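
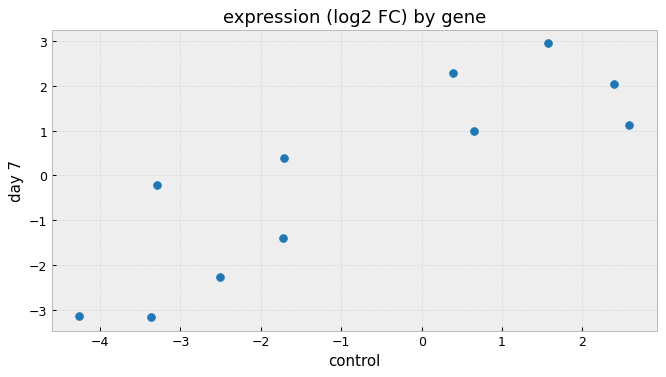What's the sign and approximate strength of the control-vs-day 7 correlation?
positive, strong

Points are positively correlated; strong (|r| ≈ 0.9).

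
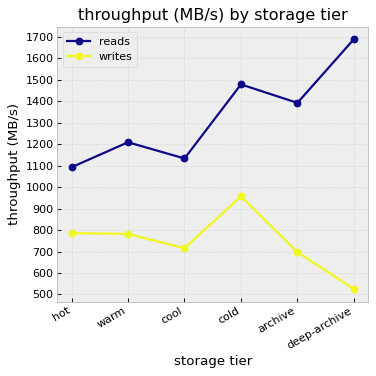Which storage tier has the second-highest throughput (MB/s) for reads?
Top 3 for reads: deep-archive ≈ 1700, cold ≈ 1500, archive ≈ 1400.

cold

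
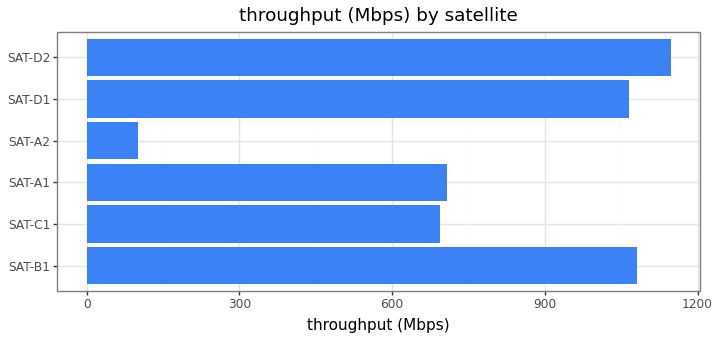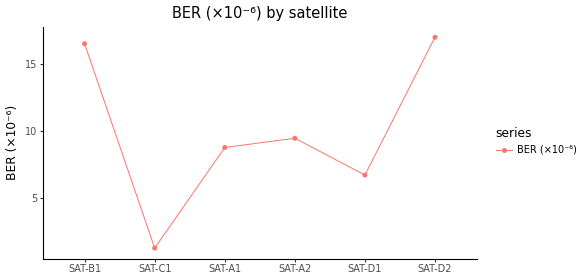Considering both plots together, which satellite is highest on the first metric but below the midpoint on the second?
Chart 2 median BER (×10⁻⁶) ≈ 10; below-median satellites: SAT-C1, SAT-A1, SAT-D1. Among those, SAT-D1 has the highest throughput (Mbps) (≈ 1000).

SAT-D1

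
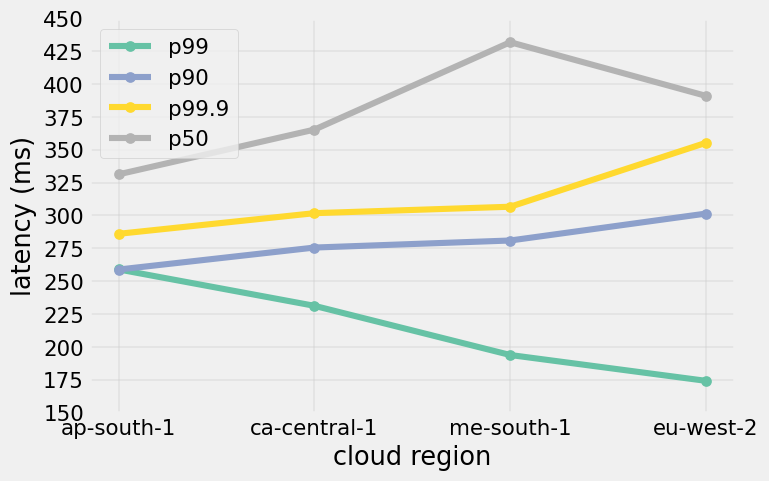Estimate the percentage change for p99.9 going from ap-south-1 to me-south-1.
≈ +9.1%

ap-south-1 ≈ 275, me-south-1 ≈ 300; (300 − 275) / 275 ≈ +9.1%.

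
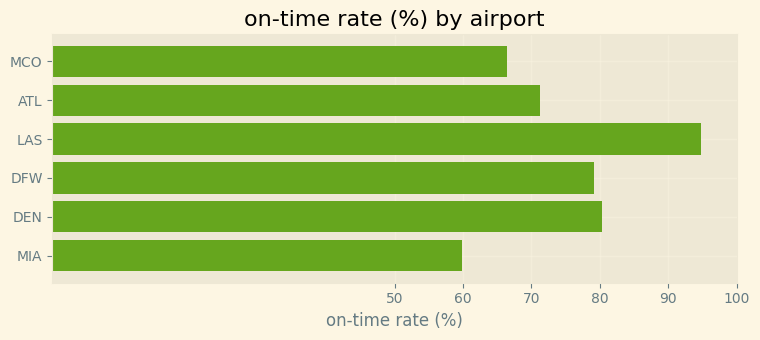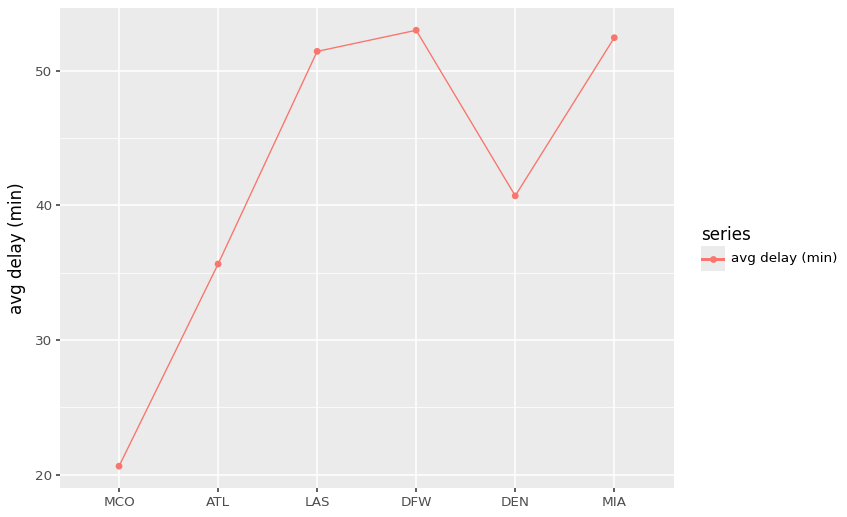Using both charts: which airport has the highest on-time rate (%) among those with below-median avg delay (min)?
Chart 2 median avg delay (min) ≈ 45; below-median airports: MCO, ATL, DEN. Among those, DEN has the highest on-time rate (%) (≈ 80).

DEN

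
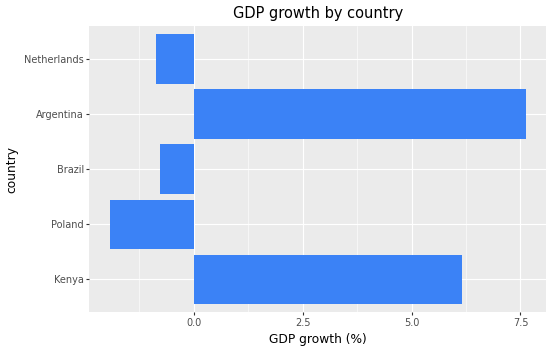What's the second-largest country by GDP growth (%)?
Top 3: Argentina ≈ 8, Kenya ≈ 6, Brazil ≈ -1.

Kenya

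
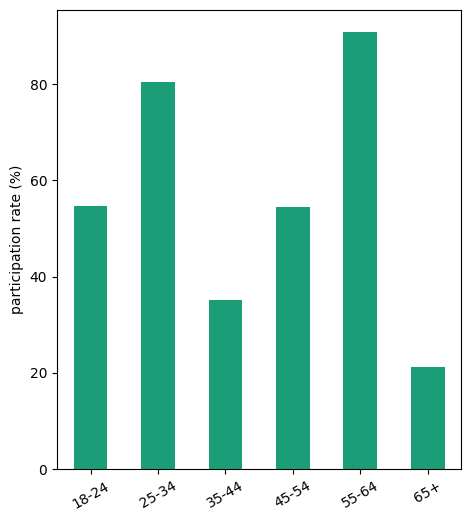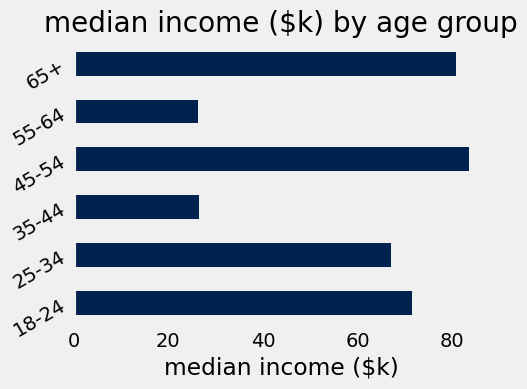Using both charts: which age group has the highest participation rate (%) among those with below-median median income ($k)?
Chart 2 median median income ($k) ≈ 70; below-median age groups: 25-34, 35-44, 55-64. Among those, 55-64 has the highest participation rate (%) (≈ 90).

55-64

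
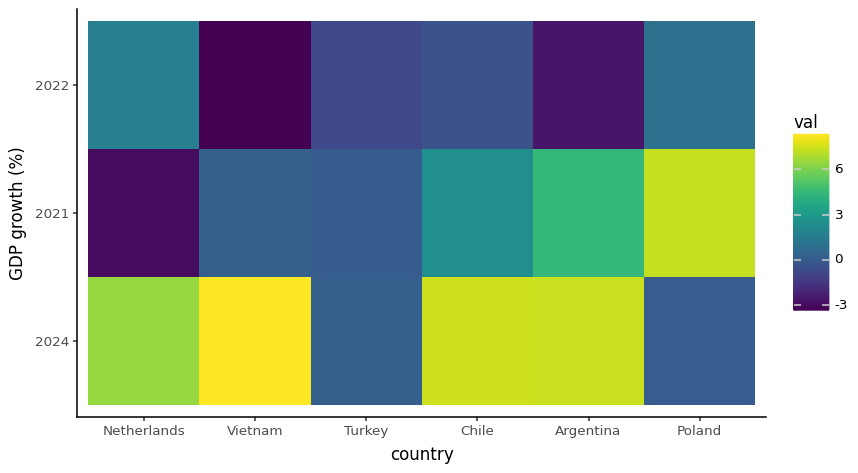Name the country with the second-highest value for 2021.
Top 3 for 2021: Poland ≈ 7, Argentina ≈ 4, Chile ≈ 3.

Argentina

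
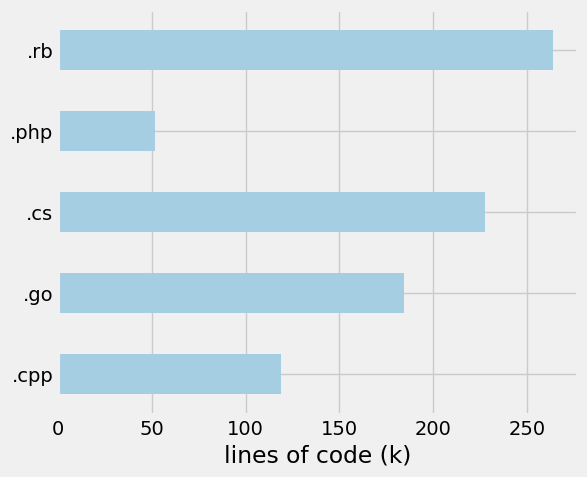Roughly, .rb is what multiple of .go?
.rb ≈ 275, .go ≈ 175; 275/175 ≈ 1.57.

≈ 1.57×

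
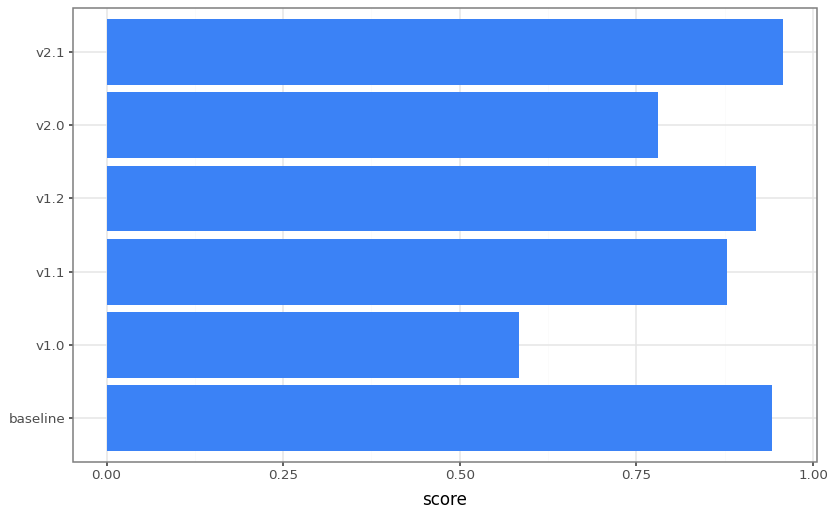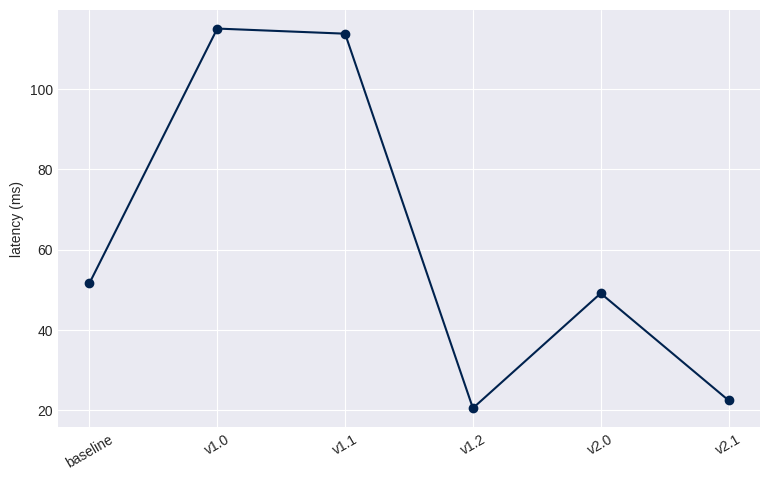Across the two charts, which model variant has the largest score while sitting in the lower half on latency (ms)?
Chart 2 median latency (ms) ≈ 60; below-median model variants: v1.2, v2.0, v2.1. Among those, v2.1 has the highest score (≈ 1).

v2.1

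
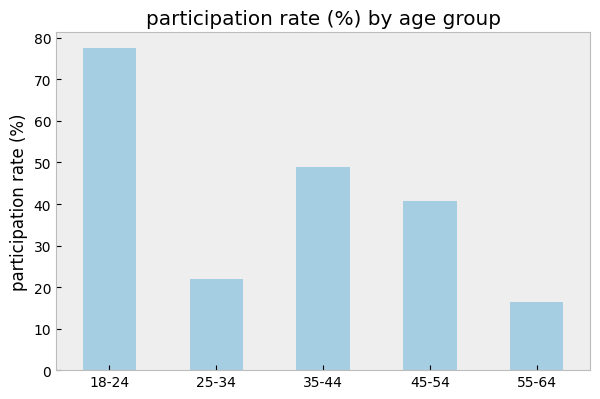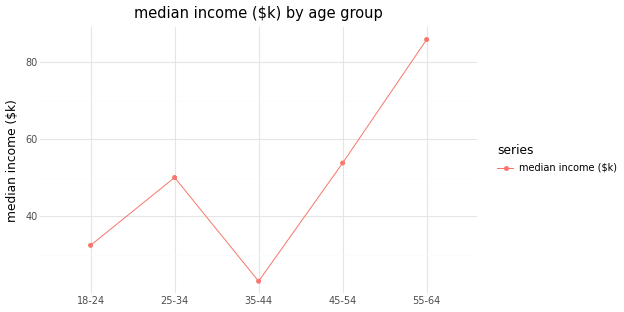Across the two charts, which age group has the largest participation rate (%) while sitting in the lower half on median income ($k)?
Chart 2 median median income ($k) ≈ 50; below-median age groups: 18-24, 35-44. Among those, 18-24 has the highest participation rate (%) (≈ 80).

18-24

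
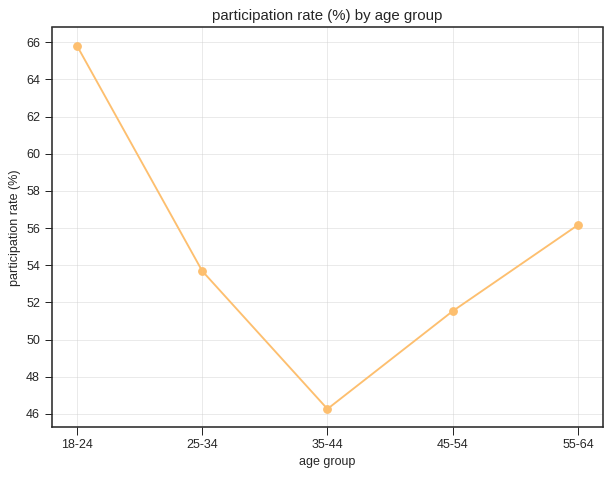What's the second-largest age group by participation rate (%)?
Top 3: 18-24 ≈ 66, 55-64 ≈ 56, 25-34 ≈ 54.

55-64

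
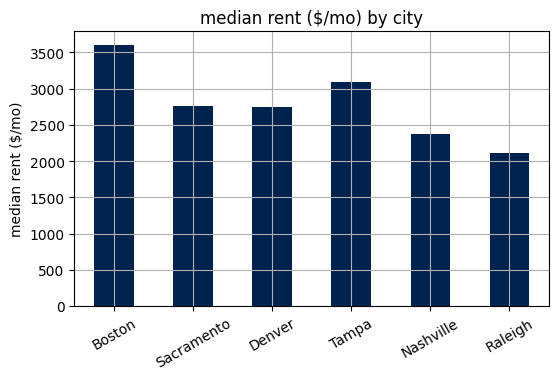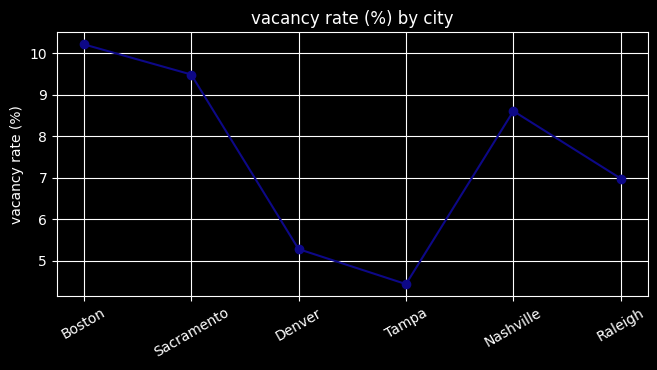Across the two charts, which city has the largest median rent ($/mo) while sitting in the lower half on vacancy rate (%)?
Chart 2 median vacancy rate (%) ≈ 8; below-median cities: Denver, Tampa, Raleigh. Among those, Tampa has the highest median rent ($/mo) (≈ 3000).

Tampa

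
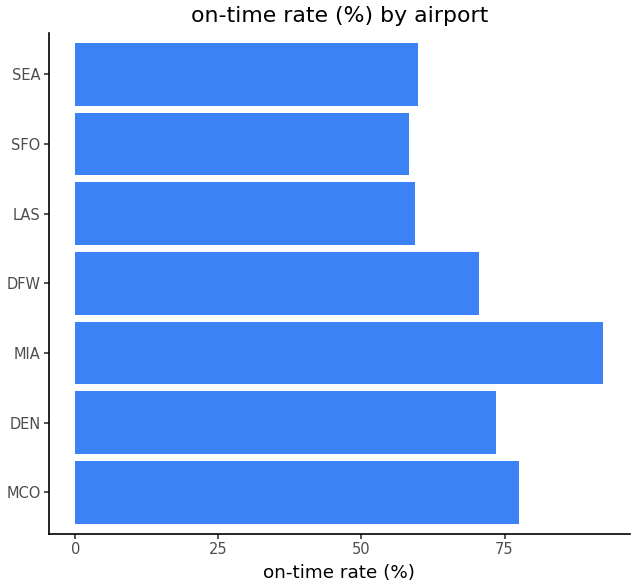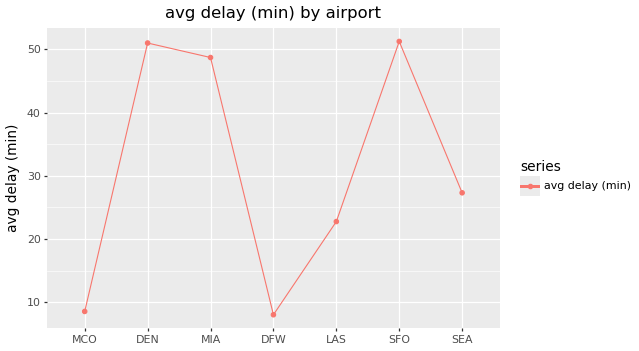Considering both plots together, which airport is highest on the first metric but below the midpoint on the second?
MCO

Chart 2 median avg delay (min) ≈ 25; below-median airports: MCO, DFW, LAS. Among those, MCO has the highest on-time rate (%) (≈ 80).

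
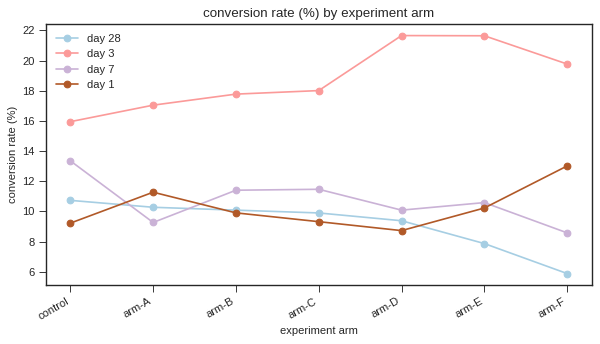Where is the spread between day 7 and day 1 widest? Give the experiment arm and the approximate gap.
arm-F: day 7 ≈ 8, day 1 ≈ 14 → gap ≈ 6. Next-largest (control) is only ≈ 4.

arm-F, ≈ 6 %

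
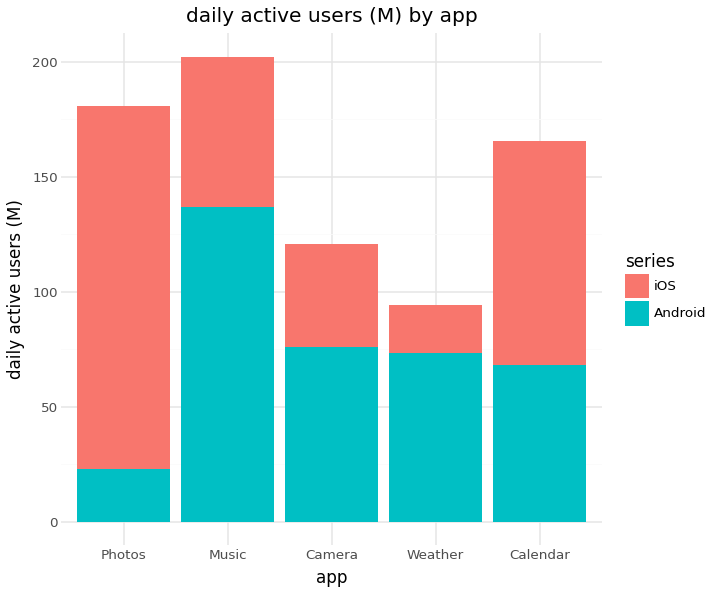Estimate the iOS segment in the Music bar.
≈ 60

iOS top ≈ 200, bottom ≈ 140; segment ≈ 60.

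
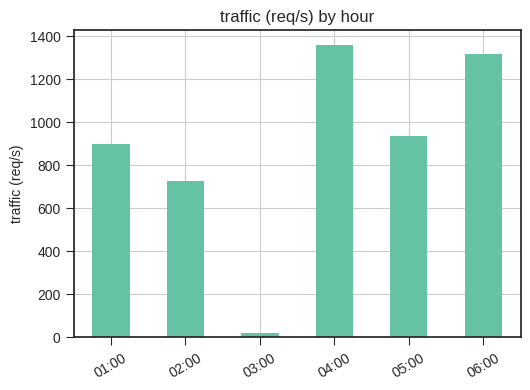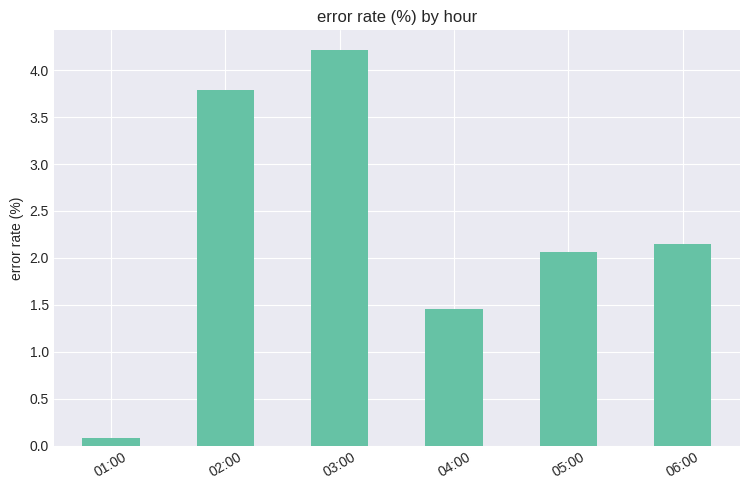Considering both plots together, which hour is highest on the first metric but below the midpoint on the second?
04:00

Chart 2 median error rate (%) ≈ 2; below-median hours: 01:00, 04:00, 05:00. Among those, 04:00 has the highest traffic (req/s) (≈ 1400).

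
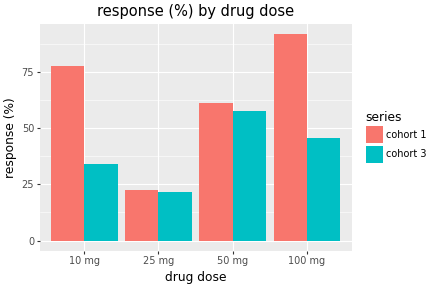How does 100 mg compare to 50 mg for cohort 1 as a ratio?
≈ 1.5×

100 mg ≈ 90, 50 mg ≈ 60; 90/60 ≈ 1.5.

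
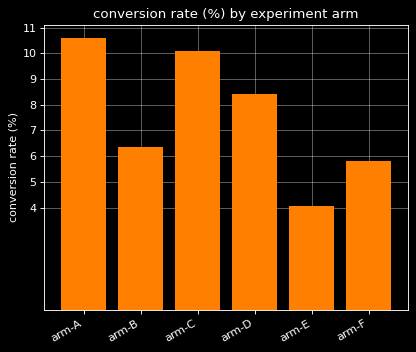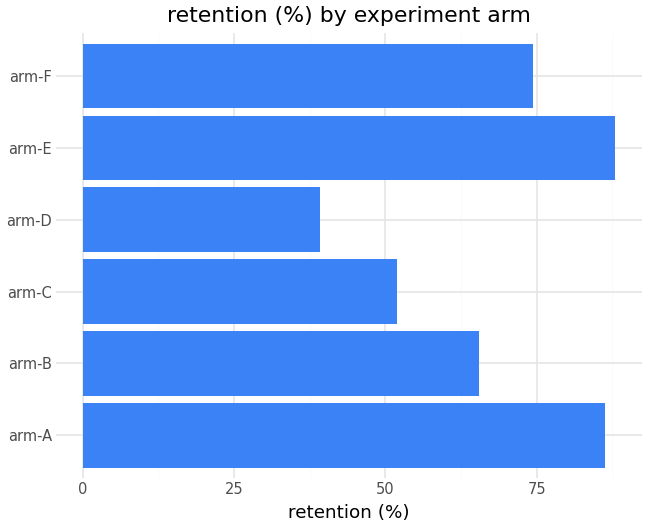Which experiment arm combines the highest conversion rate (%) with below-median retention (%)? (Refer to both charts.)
Chart 2 median retention (%) ≈ 70; below-median experiment arms: arm-B, arm-C, arm-D. Among those, arm-C has the highest conversion rate (%) (≈ 10).

arm-C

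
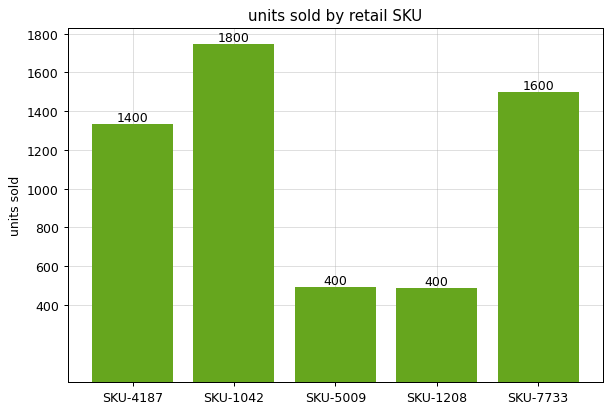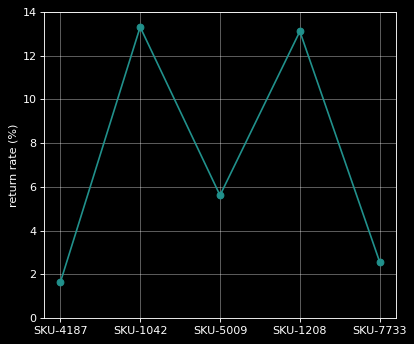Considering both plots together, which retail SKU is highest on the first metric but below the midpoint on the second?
SKU-7733

Chart 2 median return rate (%) ≈ 6; below-median retail SKUs: SKU-4187, SKU-7733. Among those, SKU-7733 has the highest units sold (≈ 1600).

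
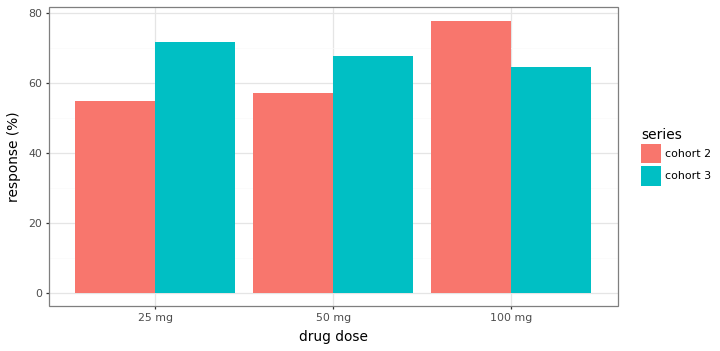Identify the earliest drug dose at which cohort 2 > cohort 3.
50 mg: cohort 2 ≈ 60 vs cohort 3 ≈ 70 (not yet); 100 mg: cohort 2 ≈ 80 vs cohort 3 ≈ 60 (first crossover).

100 mg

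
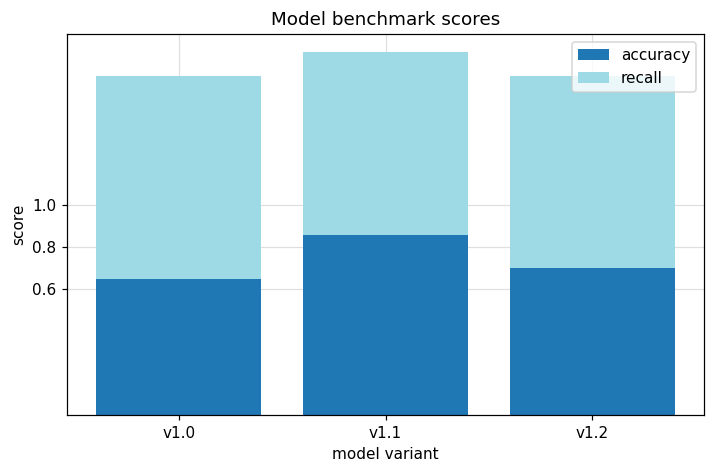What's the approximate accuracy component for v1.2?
accuracy top ≈ 0.8, bottom ≈ 0.0; segment ≈ 0.8.

≈ 0.8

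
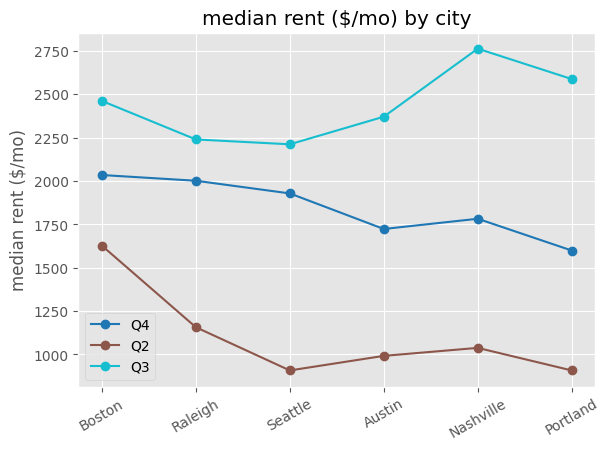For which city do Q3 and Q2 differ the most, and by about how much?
Nashville, ≈ 1800 $/mo

Nashville: Q3 ≈ 2800, Q2 ≈ 1000 → gap ≈ 1800. Next-largest (Portland) is only ≈ 1600.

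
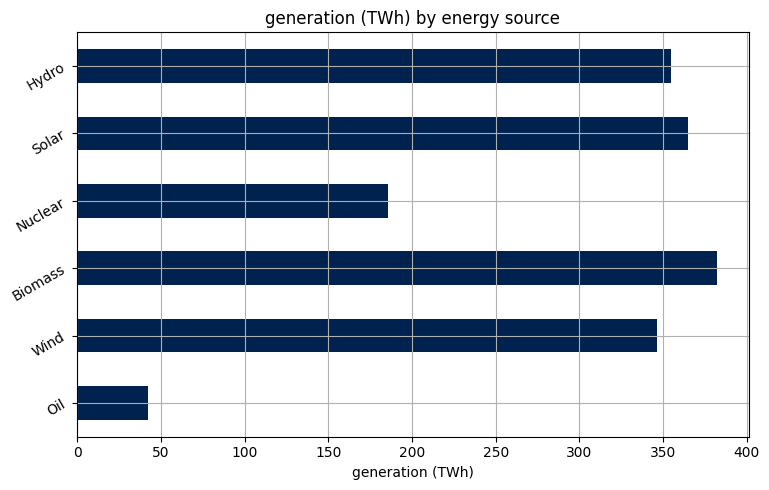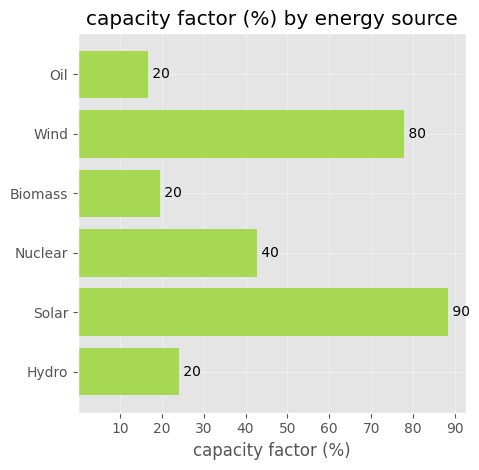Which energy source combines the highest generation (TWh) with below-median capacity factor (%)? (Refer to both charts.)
Biomass

Chart 2 median capacity factor (%) ≈ 30; below-median energy sources: Oil, Biomass, Hydro. Among those, Biomass has the highest generation (TWh) (≈ 400).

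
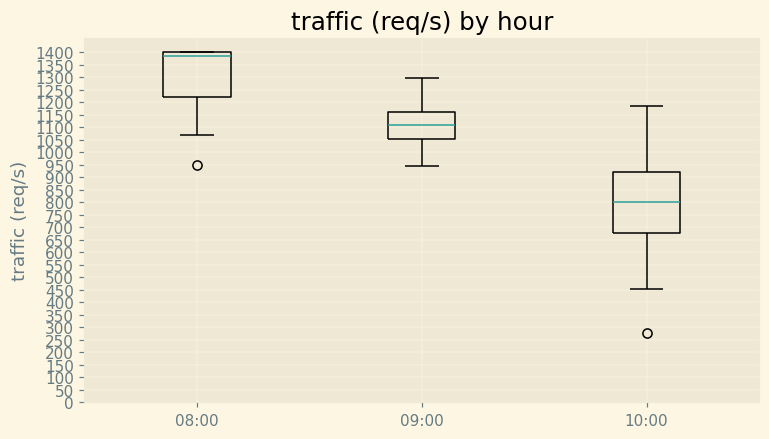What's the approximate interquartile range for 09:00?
Q3 ≈ 1150, Q1 ≈ 1050; IQR ≈ 100.

≈ 100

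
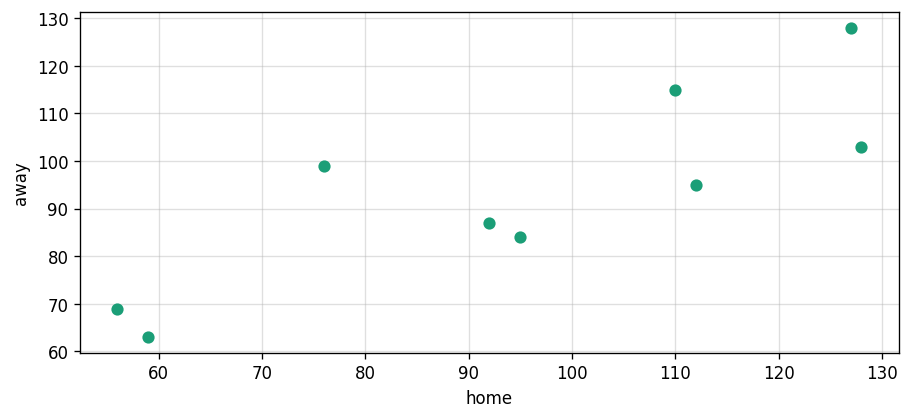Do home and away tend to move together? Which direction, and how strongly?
Points are positively correlated; strong (|r| ≈ 0.8).

positive, strong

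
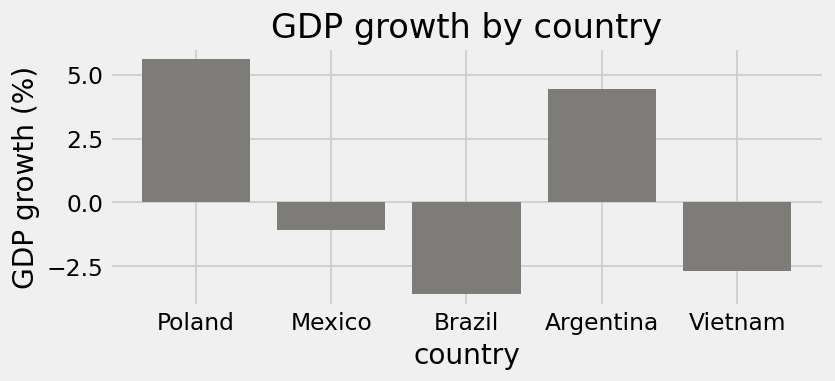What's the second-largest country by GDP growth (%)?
Argentina

Top 3: Poland ≈ 6, Argentina ≈ 4, Mexico ≈ -1.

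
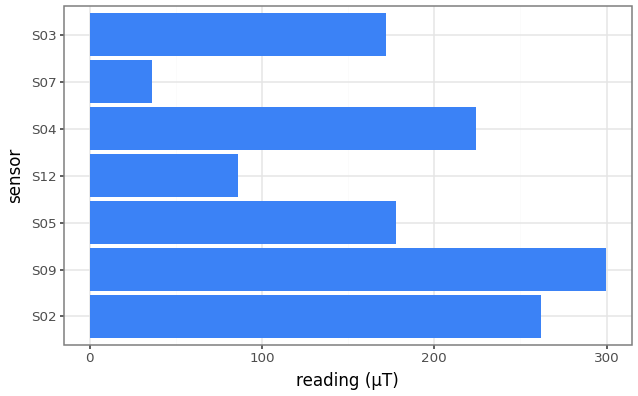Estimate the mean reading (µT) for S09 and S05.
(300 + 175) / 2 ≈ 238.

≈ 238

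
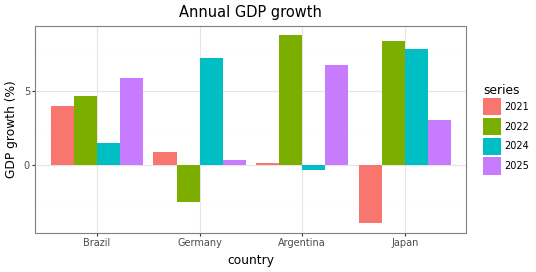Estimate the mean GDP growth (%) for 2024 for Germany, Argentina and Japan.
(8 + 0 + 8) / 3 ≈ 5.

≈ 5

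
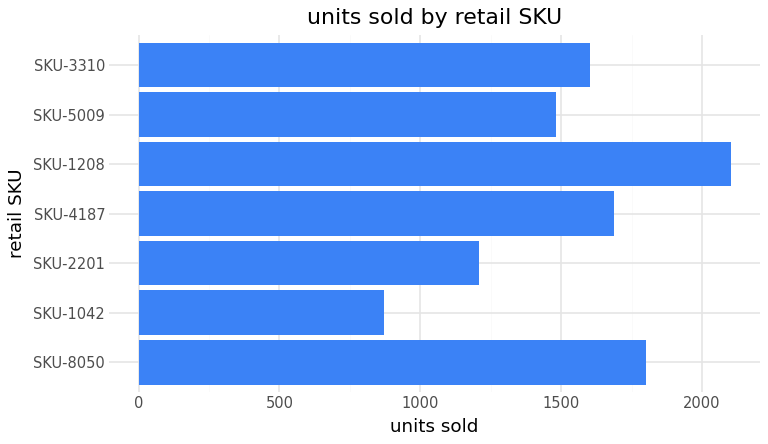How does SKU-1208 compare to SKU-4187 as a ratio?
SKU-1208 ≈ 2200, SKU-4187 ≈ 1600; 2200/1600 ≈ 1.38.

≈ 1.38×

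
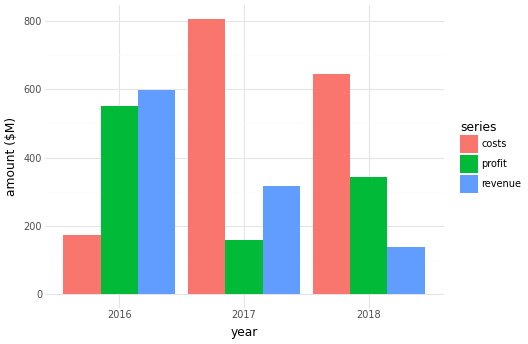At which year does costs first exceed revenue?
2017

2016: costs ≈ 200 vs revenue ≈ 600 (not yet); 2017: costs ≈ 800 vs revenue ≈ 300 (first crossover).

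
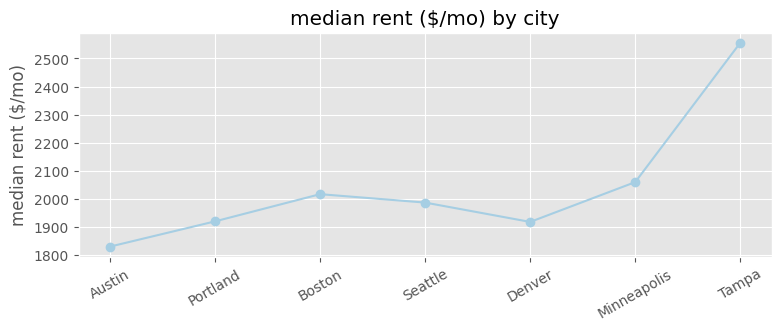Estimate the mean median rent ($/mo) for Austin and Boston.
(1800 + 2000) / 2 ≈ 1900.

≈ 1900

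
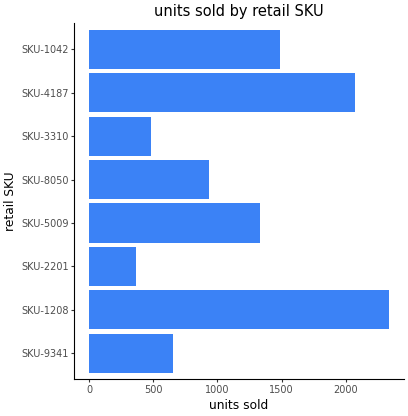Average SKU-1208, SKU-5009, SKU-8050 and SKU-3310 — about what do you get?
(2400 + 1400 + 1000 + 400) / 4 ≈ 1300.

≈ 1300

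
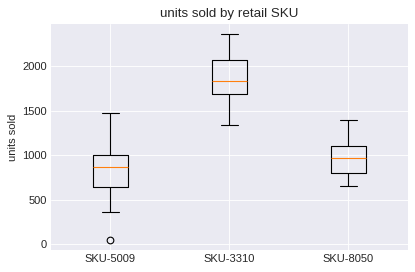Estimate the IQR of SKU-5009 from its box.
≈ 400

Q3 ≈ 1000, Q1 ≈ 600; IQR ≈ 400.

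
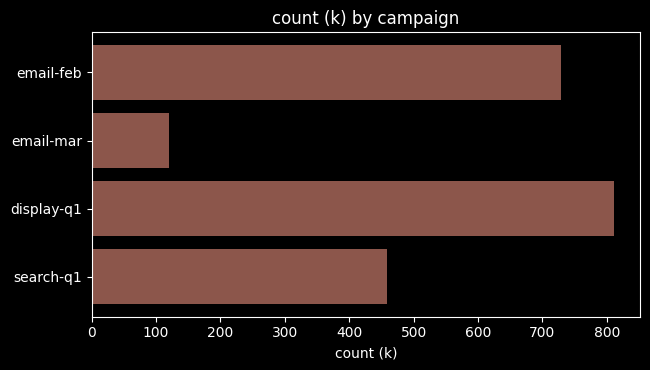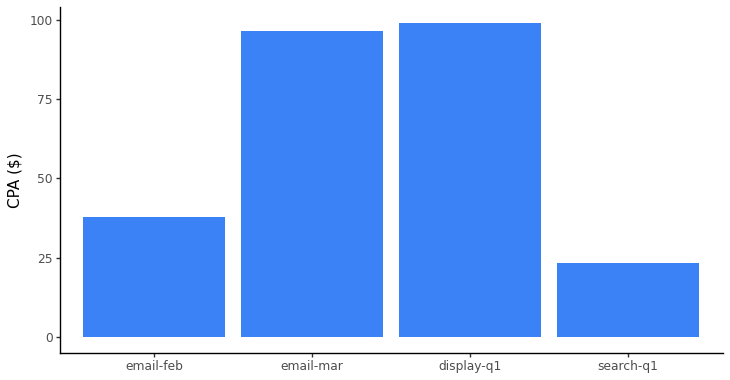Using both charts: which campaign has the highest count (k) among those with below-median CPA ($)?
email-feb

Chart 2 median CPA ($) ≈ 70; below-median campaigns: email-feb, search-q1. Among those, email-feb has the highest count (k) (≈ 700).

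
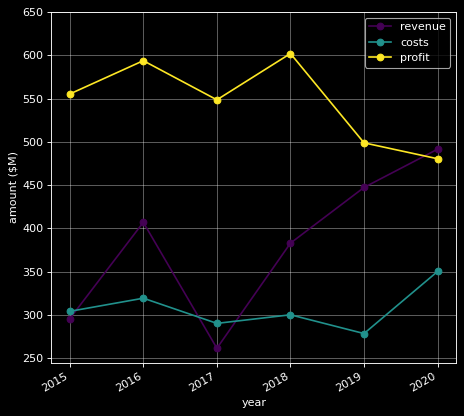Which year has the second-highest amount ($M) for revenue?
Top 3 for revenue: 2020 ≈ 500, 2019 ≈ 450, 2016 ≈ 400.

2019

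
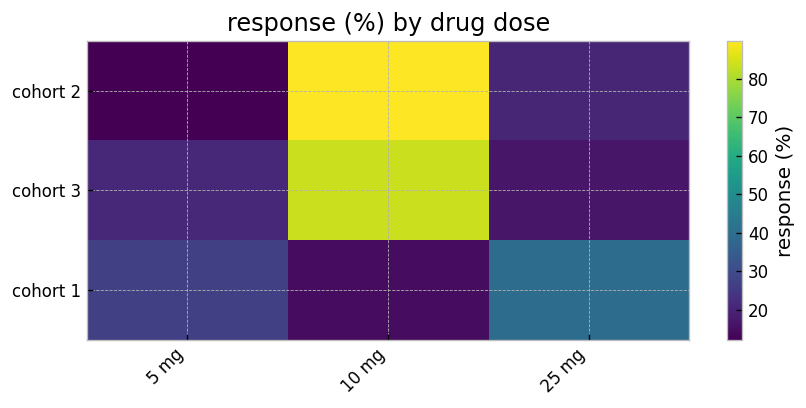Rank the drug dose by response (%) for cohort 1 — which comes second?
Top 3 for cohort 1: 25 mg ≈ 40, 5 mg ≈ 30, 10 mg ≈ 10.

5 mg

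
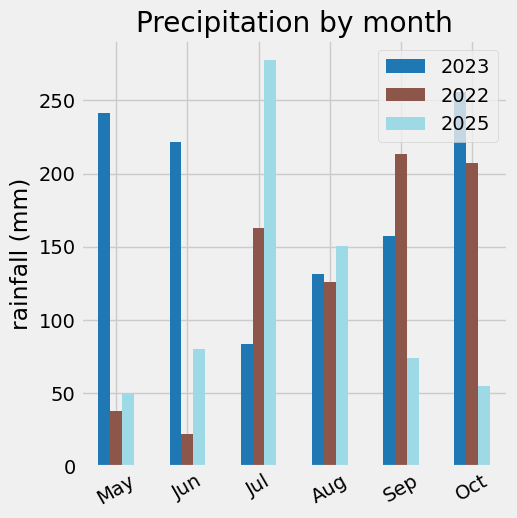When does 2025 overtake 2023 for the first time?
Jul

Jun: 2025 ≈ 75 vs 2023 ≈ 225 (not yet); Jul: 2025 ≈ 275 vs 2023 ≈ 75 (first crossover).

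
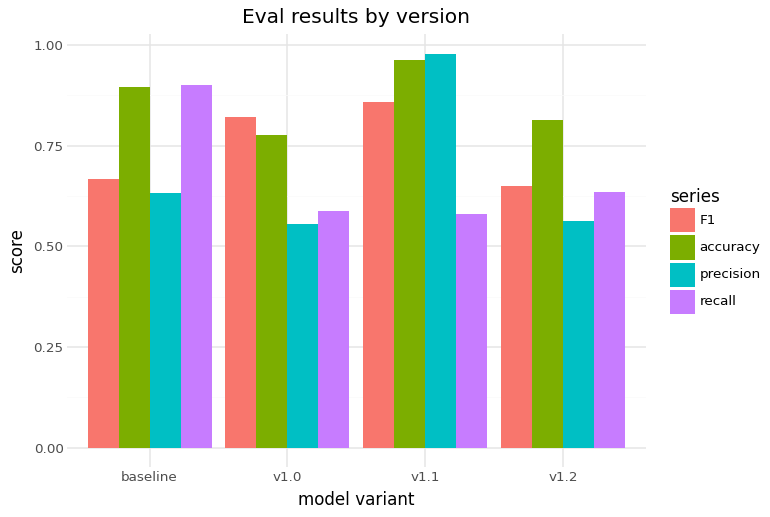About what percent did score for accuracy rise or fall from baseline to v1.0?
baseline ≈ 0.9, v1.0 ≈ 0.8; (0.8 − 0.9) / 0.9 ≈ -11.1%.

≈ -11.1%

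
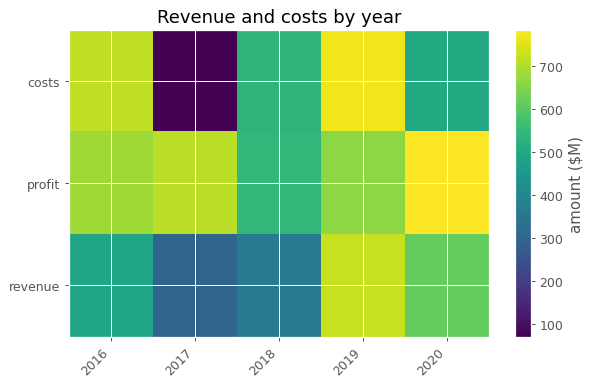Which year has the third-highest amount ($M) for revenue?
2016

Top 4 for revenue: 2019 ≈ 700, 2020 ≈ 600, 2016 ≈ 500, 2018 ≈ 400.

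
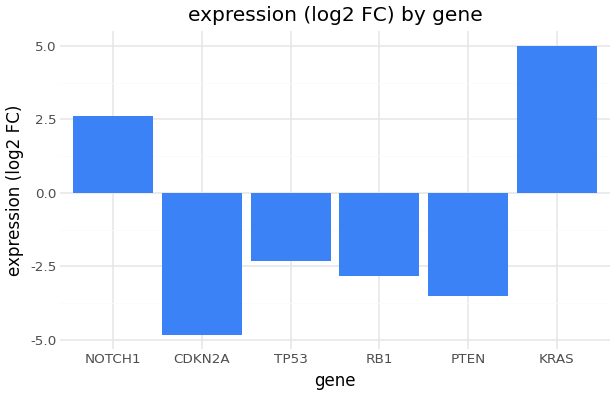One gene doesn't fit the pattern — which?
KRAS

KRAS ≈ 5; the rest sit between ≈ -5 and ≈ 3.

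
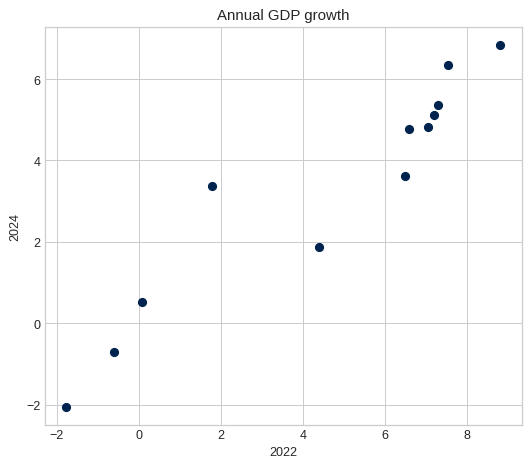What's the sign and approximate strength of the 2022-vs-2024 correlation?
positive, strong

Points are positively correlated; strong (|r| ≈ 0.9).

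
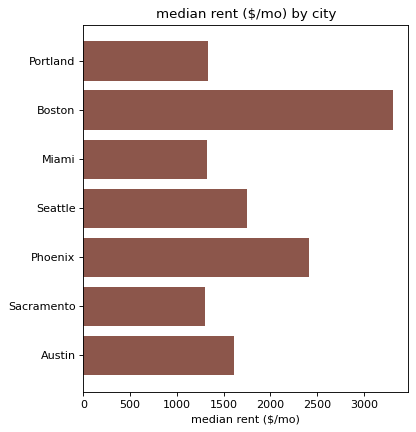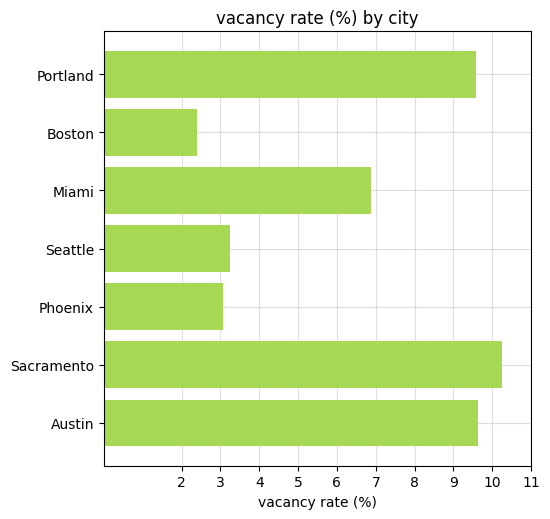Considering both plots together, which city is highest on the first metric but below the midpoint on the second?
Boston

Chart 2 median vacancy rate (%) ≈ 7; below-median cities: Boston, Seattle, Phoenix. Among those, Boston has the highest median rent ($/mo) (≈ 3500).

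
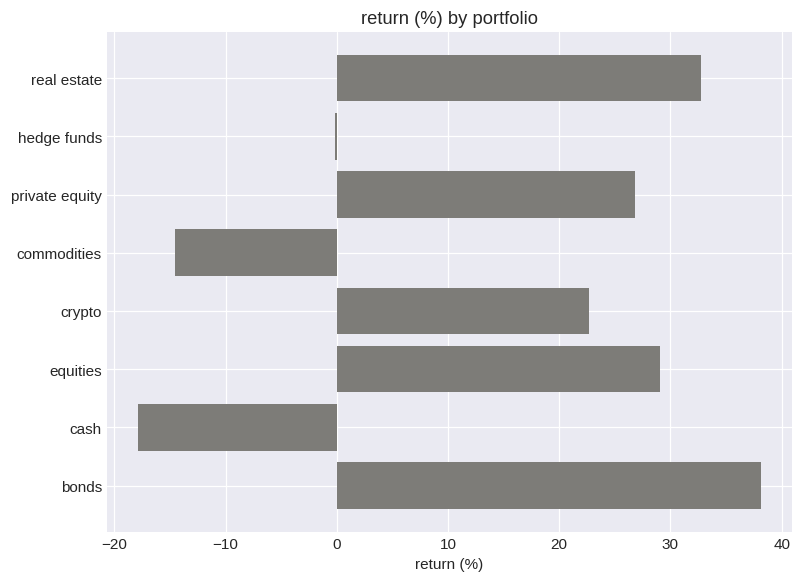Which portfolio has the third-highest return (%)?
equities

Top 4: bonds ≈ 40, real estate ≈ 35, equities ≈ 30, private equity ≈ 25.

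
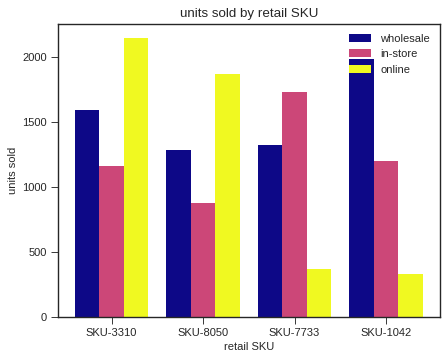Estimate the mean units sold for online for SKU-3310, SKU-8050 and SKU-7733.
≈ 1467

(2200 + 1800 + 400) / 3 ≈ 1467.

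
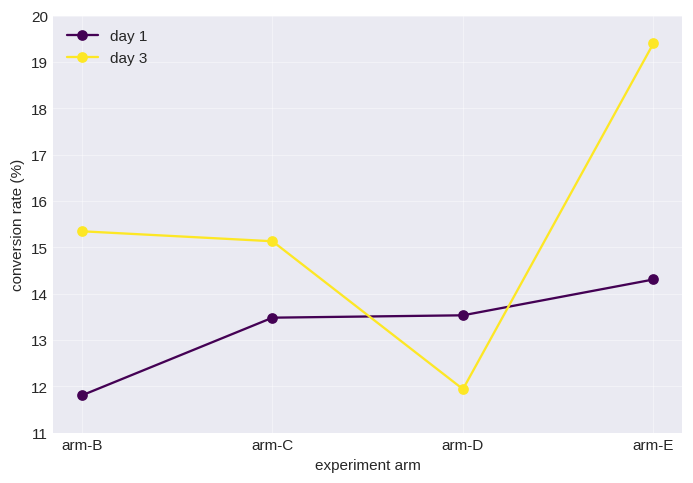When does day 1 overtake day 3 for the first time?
arm-D

arm-C: day 1 ≈ 13 vs day 3 ≈ 15 (not yet); arm-D: day 1 ≈ 14 vs day 3 ≈ 12 (first crossover).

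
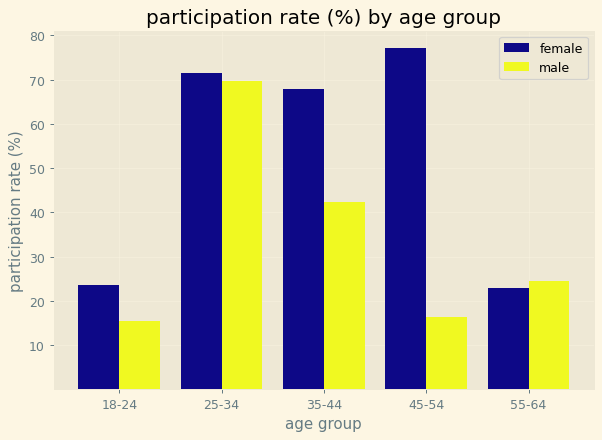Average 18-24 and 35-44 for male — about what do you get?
≈ 30

(20 + 40) / 2 ≈ 30.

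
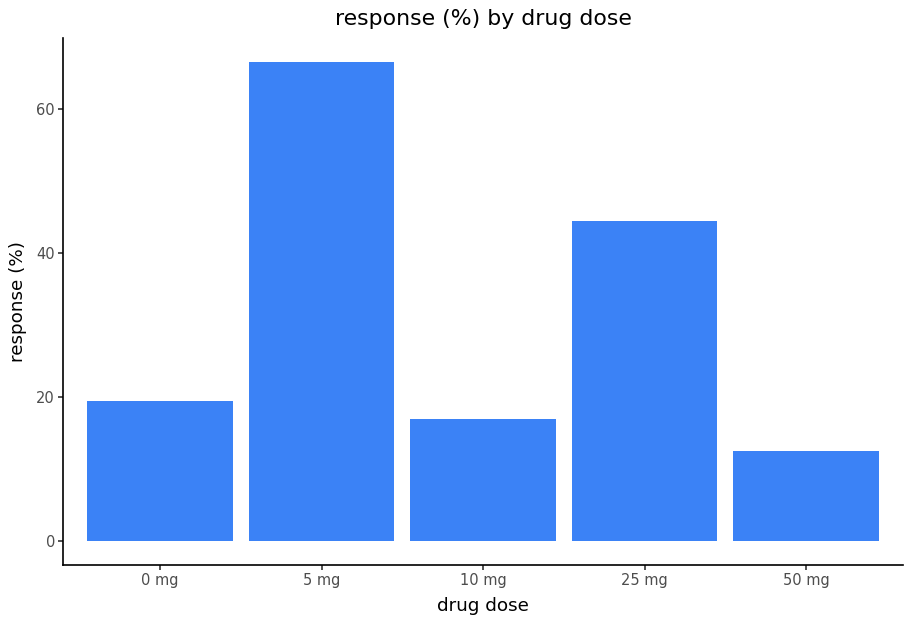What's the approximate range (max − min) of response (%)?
≈ 60

Max 5 mg ≈ 70, min 50 mg ≈ 10; range ≈ 60.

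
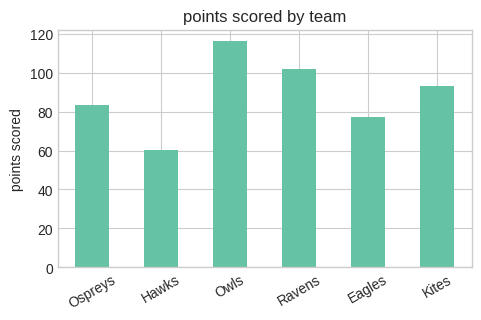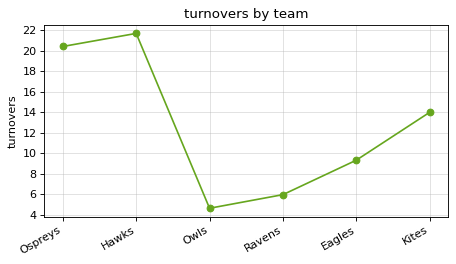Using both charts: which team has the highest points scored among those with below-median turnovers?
Chart 2 median turnovers ≈ 12; below-median teams: Owls, Ravens, Eagles. Among those, Owls has the highest points scored (≈ 120).

Owls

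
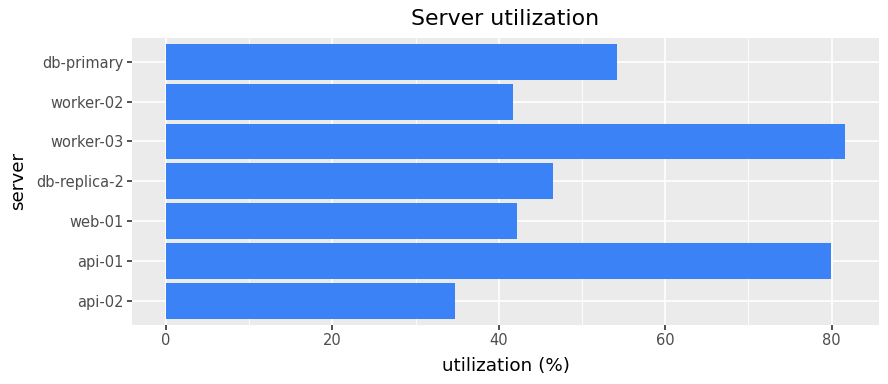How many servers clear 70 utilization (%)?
2

Above 70: api-01, worker-03.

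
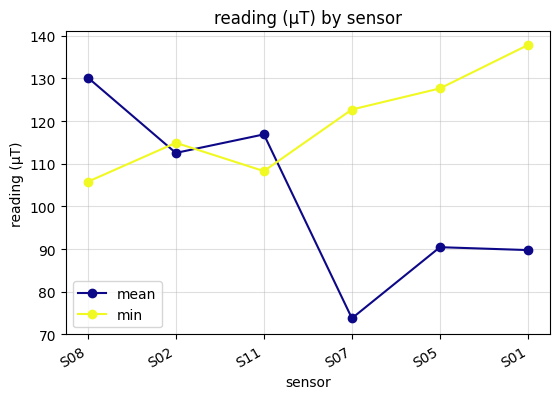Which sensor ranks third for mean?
Top 4 for mean: S08 ≈ 130, S11 ≈ 120, S02 ≈ 110, S05 ≈ 90.

S02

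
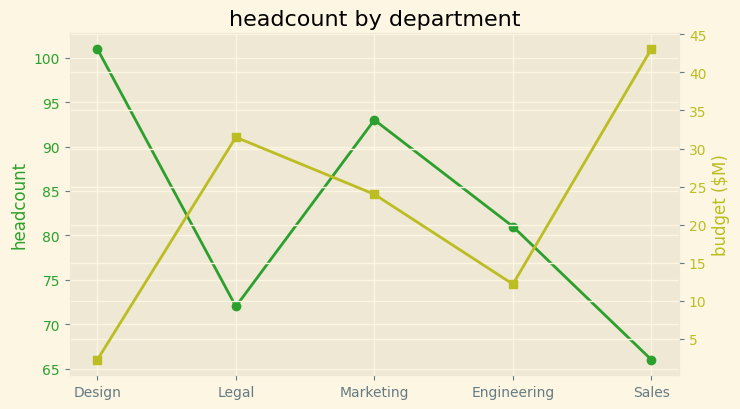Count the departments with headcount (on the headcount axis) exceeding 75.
Above 75: Design, Marketing, Engineering.

3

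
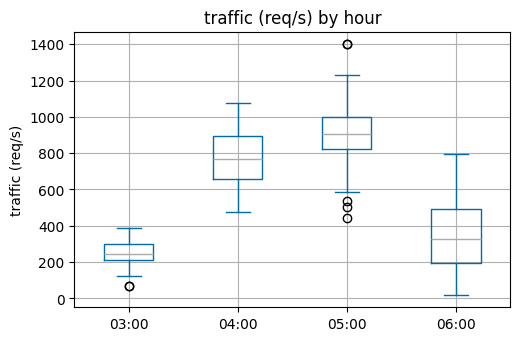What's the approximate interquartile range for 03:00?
Q3 ≈ 300, Q1 ≈ 200; IQR ≈ 100.

≈ 100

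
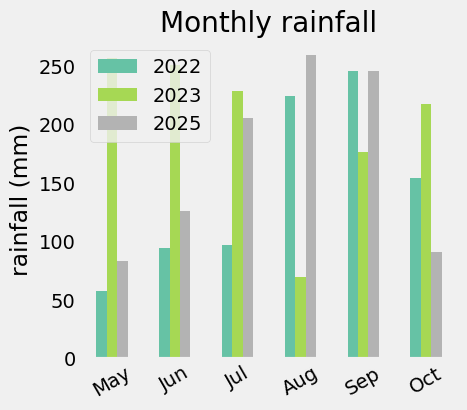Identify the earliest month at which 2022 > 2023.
Aug

Jul: 2022 ≈ 100 vs 2023 ≈ 225 (not yet); Aug: 2022 ≈ 225 vs 2023 ≈ 75 (first crossover).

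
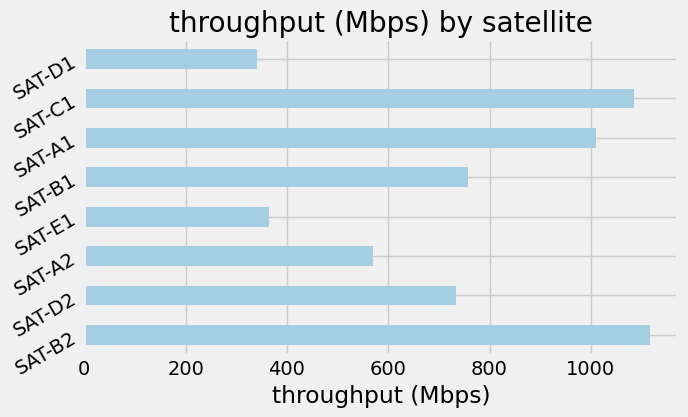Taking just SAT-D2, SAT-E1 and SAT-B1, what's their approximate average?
(700 + 400 + 800) / 3 ≈ 633.

≈ 633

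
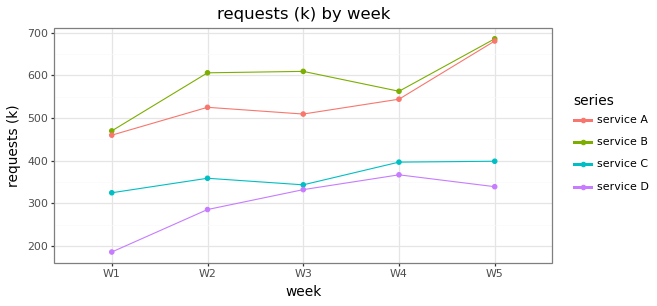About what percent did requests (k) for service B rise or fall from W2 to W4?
W2 ≈ 600, W4 ≈ 550; (550 − 600) / 600 ≈ -8.3%.

≈ -8.3%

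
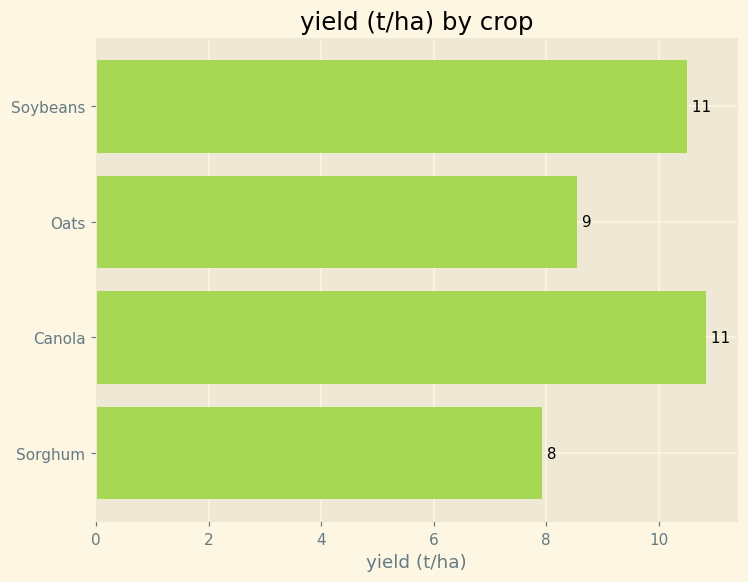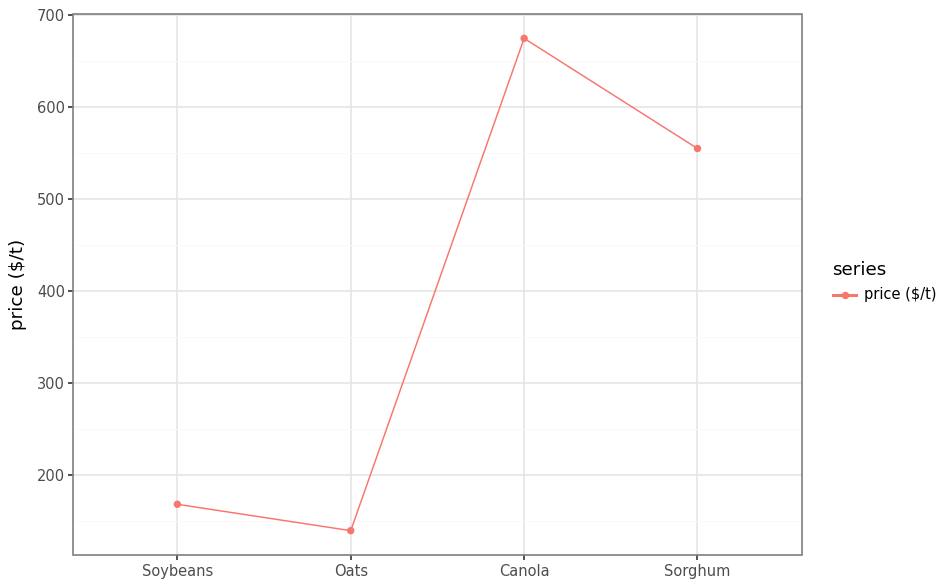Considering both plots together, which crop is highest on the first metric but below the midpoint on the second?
Chart 2 median price ($/t) ≈ 400; below-median crops: Soybeans, Oats. Among those, Soybeans has the highest yield (t/ha) (≈ 11).

Soybeans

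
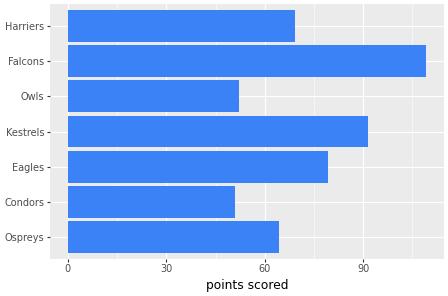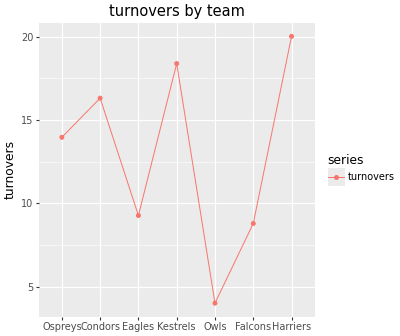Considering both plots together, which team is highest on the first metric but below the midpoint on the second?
Falcons

Chart 2 median turnovers ≈ 14; below-median teams: Eagles, Owls, Falcons. Among those, Falcons has the highest points scored (≈ 110).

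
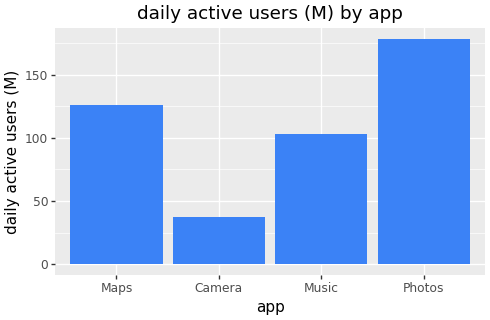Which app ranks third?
Top 4: Photos ≈ 180, Maps ≈ 120, Music ≈ 100, Camera ≈ 40.

Music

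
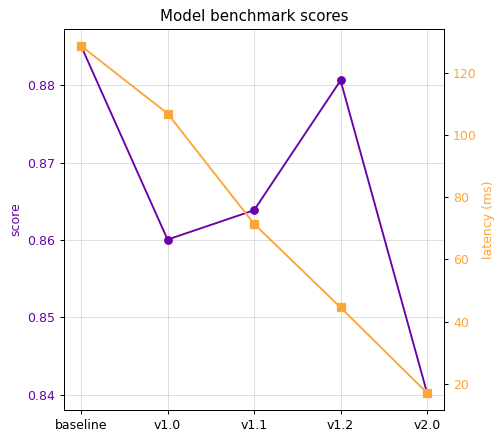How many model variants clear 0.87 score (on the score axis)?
2

Above 0.87: baseline, v1.2.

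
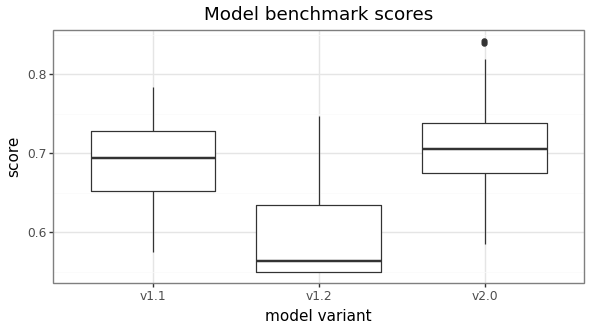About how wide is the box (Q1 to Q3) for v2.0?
≈ 0.06

Q3 ≈ 0.74, Q1 ≈ 0.68; IQR ≈ 0.06.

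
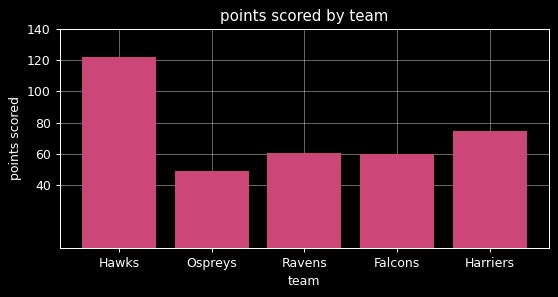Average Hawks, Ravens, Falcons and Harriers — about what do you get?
≈ 80

(120 + 60 + 60 + 80) / 4 ≈ 80.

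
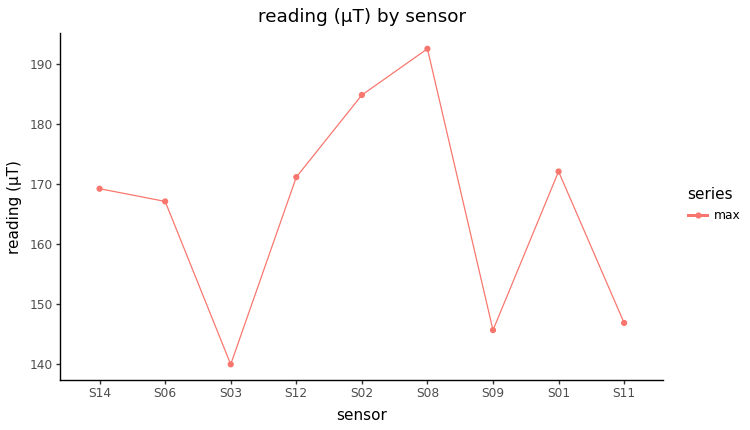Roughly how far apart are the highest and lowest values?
≈ 55

Max S08 ≈ 195, min S03 ≈ 140; range ≈ 55.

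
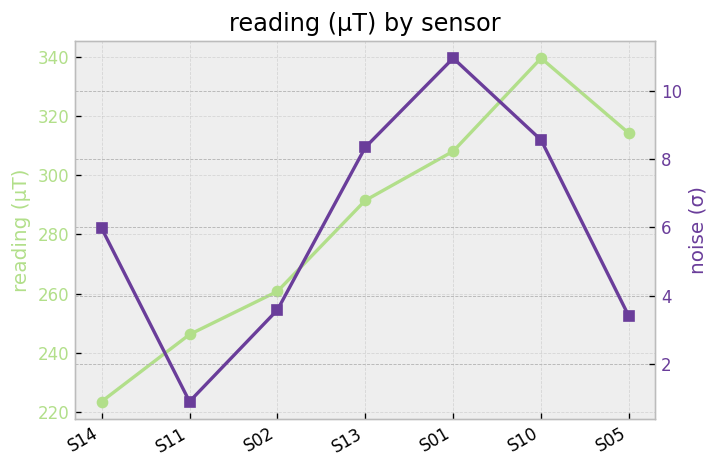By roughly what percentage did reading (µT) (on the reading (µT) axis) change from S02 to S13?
≈ +11.5%

S02 ≈ 260, S13 ≈ 290; (290 − 260) / 260 ≈ +11.5%.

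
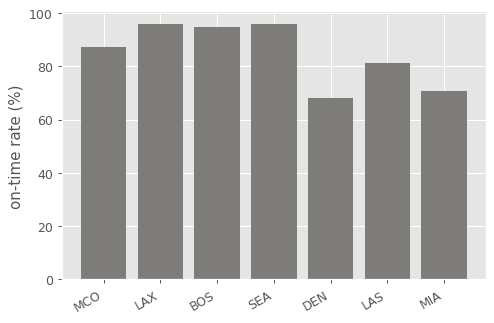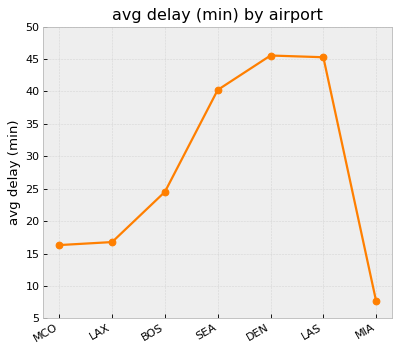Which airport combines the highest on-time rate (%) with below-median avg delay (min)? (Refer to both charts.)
LAX

Chart 2 median avg delay (min) ≈ 25; below-median airports: MCO, LAX, MIA. Among those, LAX has the highest on-time rate (%) (≈ 100).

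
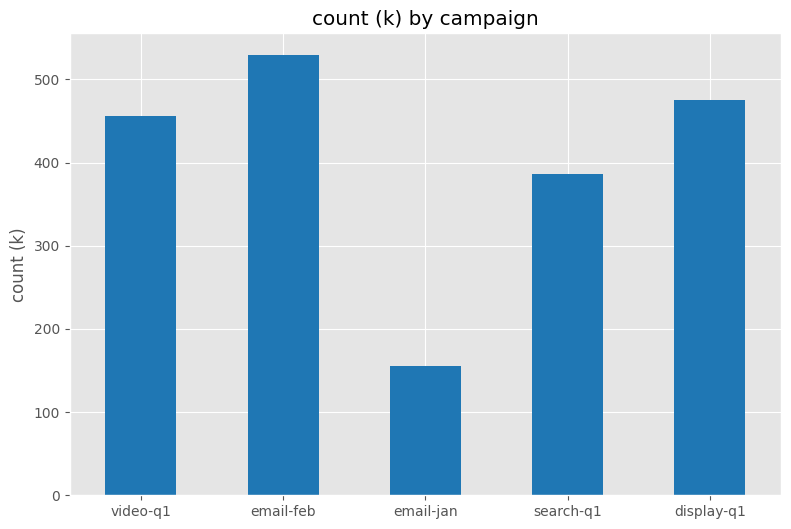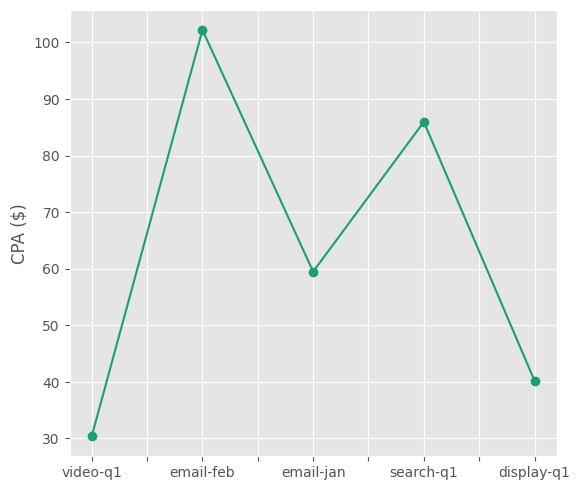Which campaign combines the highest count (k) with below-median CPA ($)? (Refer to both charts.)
Chart 2 median CPA ($) ≈ 60; below-median campaigns: video-q1, display-q1. Among those, display-q1 has the highest count (k) (≈ 500).

display-q1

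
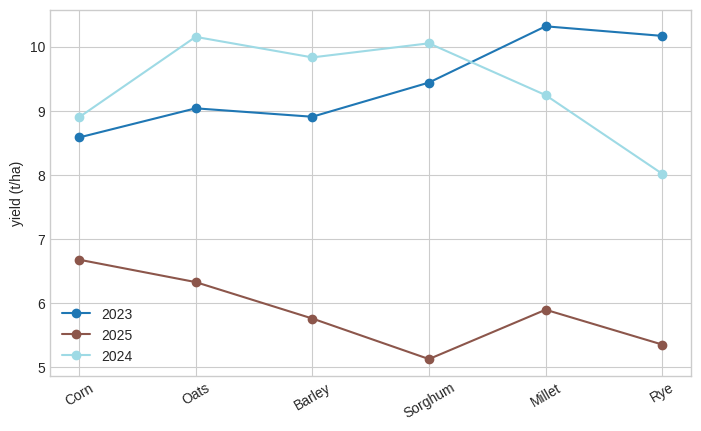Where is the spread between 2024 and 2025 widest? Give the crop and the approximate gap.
Sorghum: 2024 ≈ 10.0, 2025 ≈ 5.0 → gap ≈ 5.0. Next-largest (Barley) is only ≈ 4.0.

Sorghum, ≈ 5.0 t/ha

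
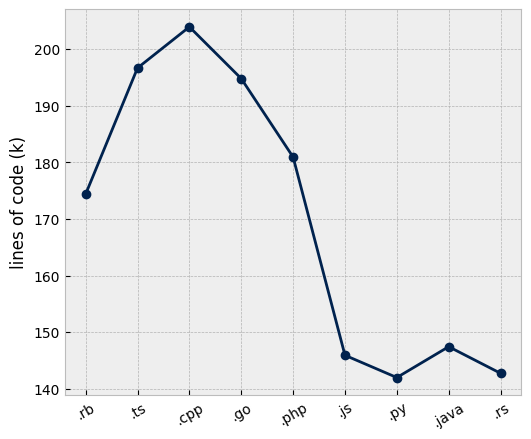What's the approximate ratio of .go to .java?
.go ≈ 190, .java ≈ 150; 190/150 ≈ 1.27.

≈ 1.27×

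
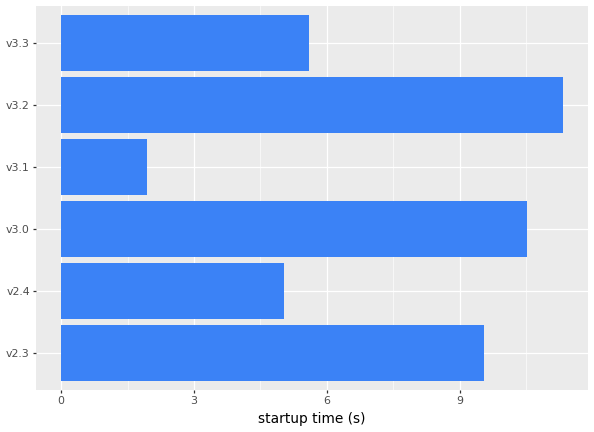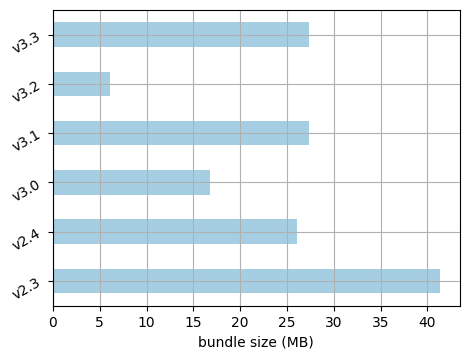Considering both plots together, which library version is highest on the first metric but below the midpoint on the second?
v3.2

Chart 2 median bundle size (MB) ≈ 25; below-median library versions: v2.4, v3.0, v3.2. Among those, v3.2 has the highest startup time (s) (≈ 12).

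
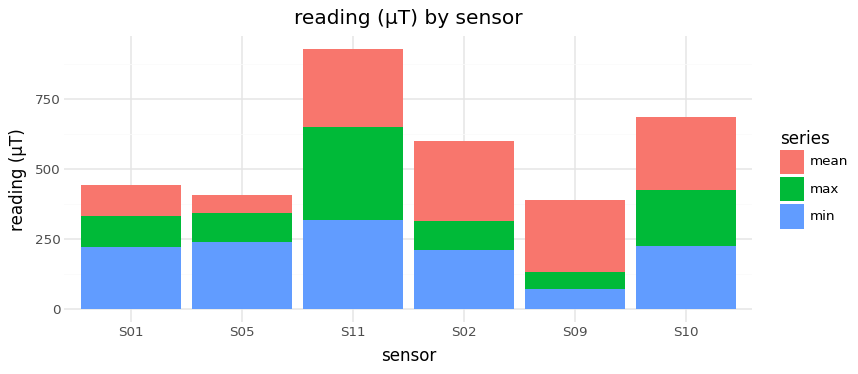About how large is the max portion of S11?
≈ 400

max top ≈ 700, bottom ≈ 300; segment ≈ 400.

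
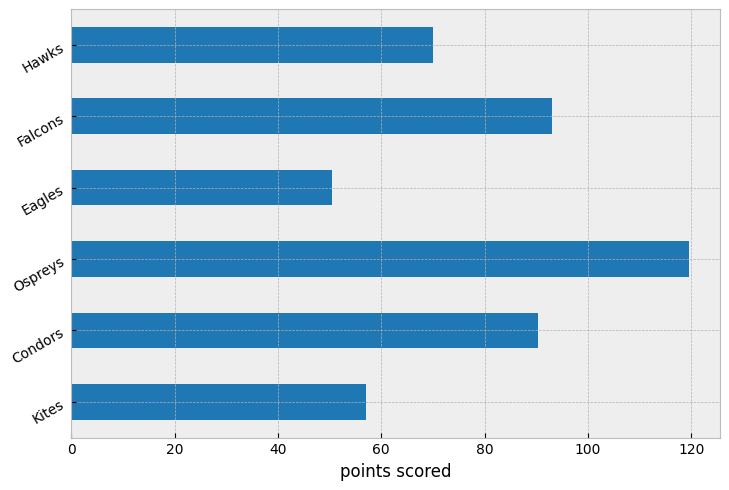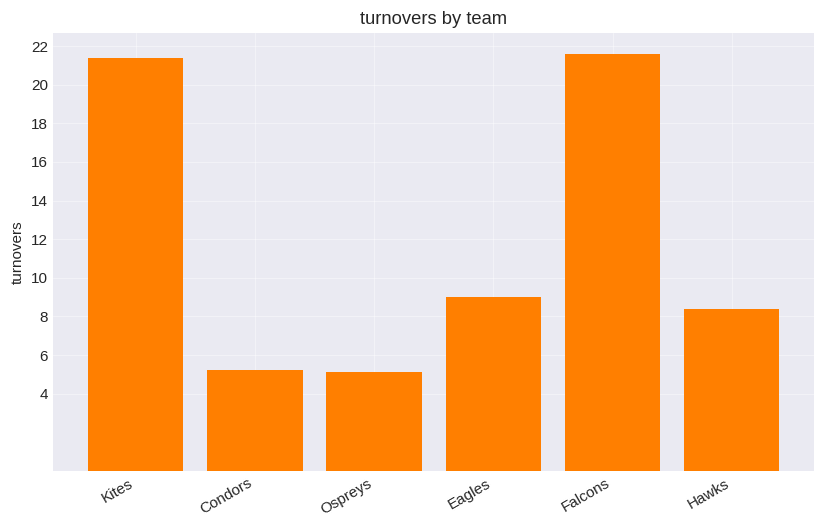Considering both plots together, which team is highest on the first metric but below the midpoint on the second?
Ospreys

Chart 2 median turnovers ≈ 8; below-median teams: Condors, Ospreys, Hawks. Among those, Ospreys has the highest points scored (≈ 120).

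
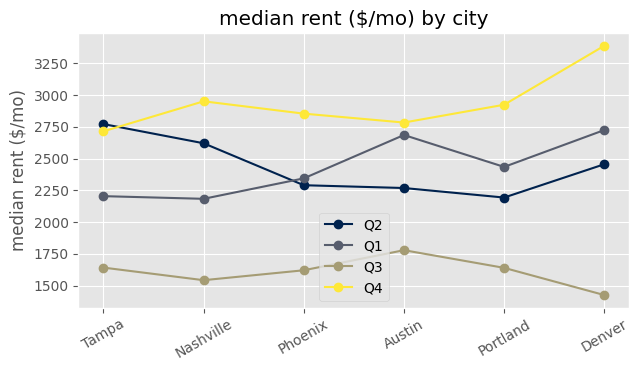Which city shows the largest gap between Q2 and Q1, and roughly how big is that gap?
Tampa: Q2 ≈ 2800, Q1 ≈ 2200 → gap ≈ 600. Next-largest (Nashville) is only ≈ 400.

Tampa, ≈ 600 $/mo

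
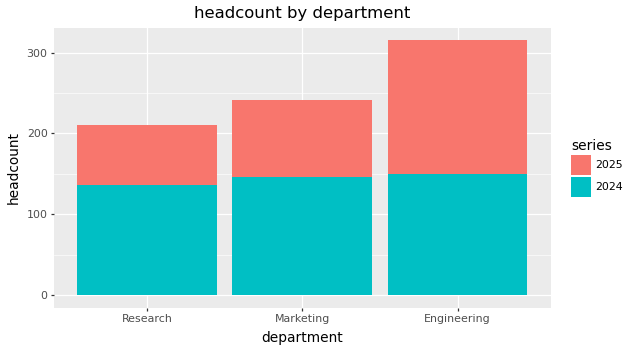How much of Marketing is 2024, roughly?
≈ 150

2024 top ≈ 150, bottom ≈ 0; segment ≈ 150.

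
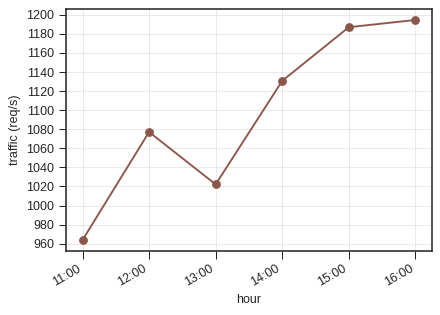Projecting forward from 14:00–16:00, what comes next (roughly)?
Last three: 1140, 1180, 1200 → slope ≈ 30/step → next ≈ 1230.

≈ 1230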